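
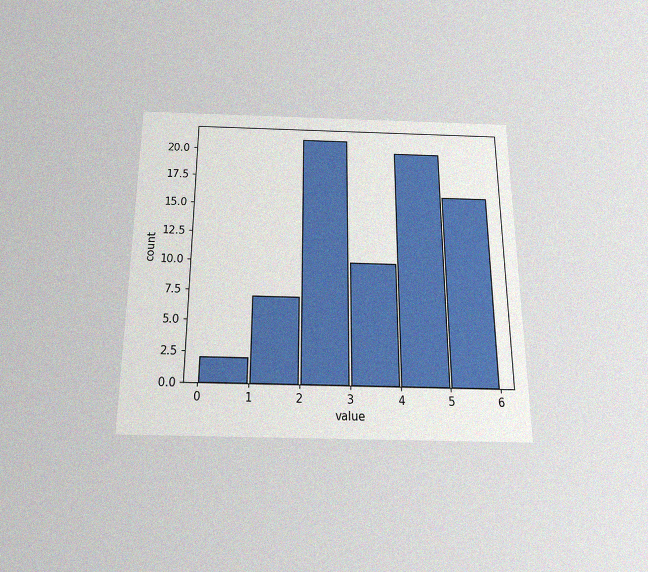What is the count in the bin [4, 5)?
20

The chart is viewed slightly from below, with some photo noise. The [4, 5) bin has height 20.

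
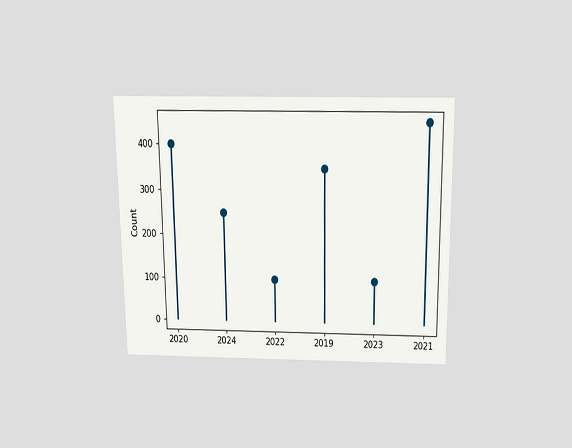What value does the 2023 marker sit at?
The chart is viewed slightly from above. The 2023 marker sits at 100.

100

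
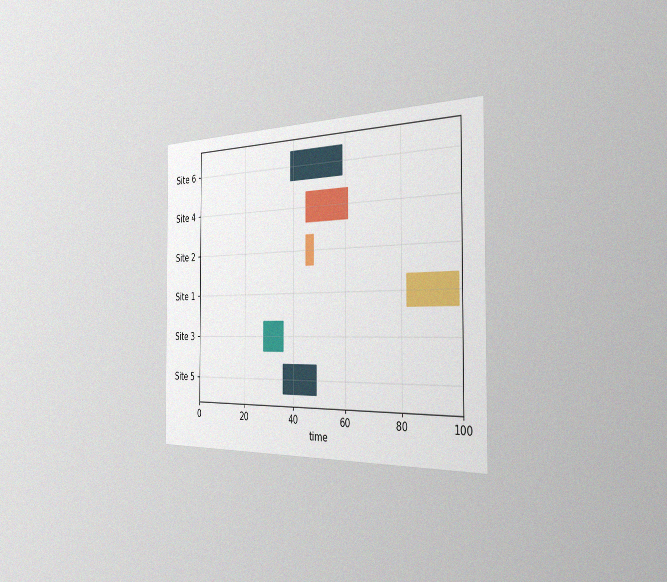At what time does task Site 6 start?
39

The chart is viewed slightly from the right, with some photo noise. The Site 6 bar begins at t=39.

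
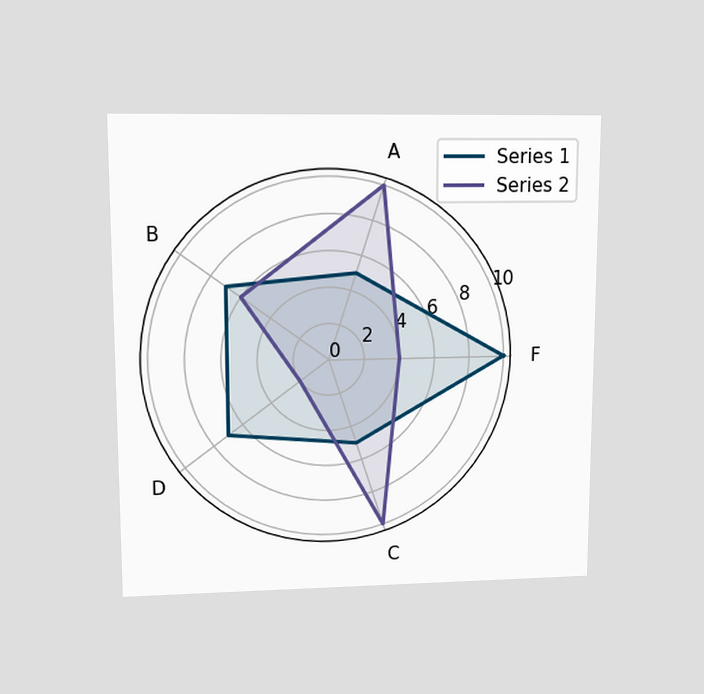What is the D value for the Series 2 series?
2

The chart is viewed at a slight angle. On the D axis, Series 2 reaches 2.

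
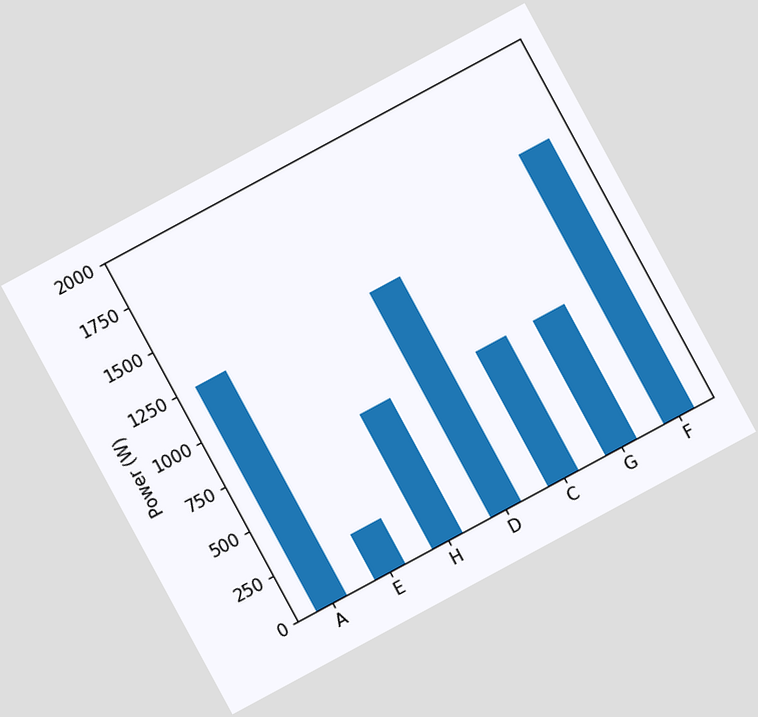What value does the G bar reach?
750W

The chart is tilted about 28° counter-clockwise. Reading along the chart's y-axis, the G bar reaches 750W.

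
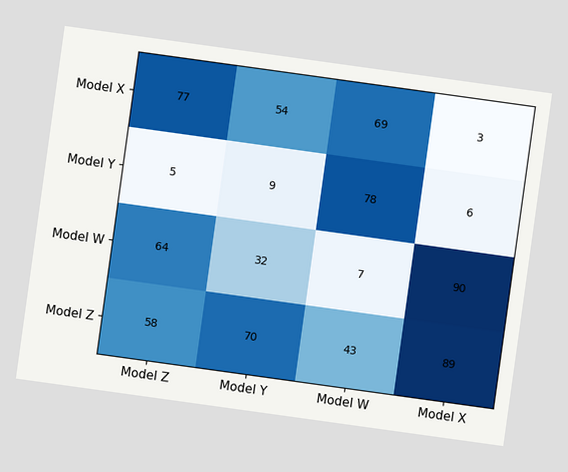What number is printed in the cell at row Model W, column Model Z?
64

The chart is tilted about 8° clockwise. The (Model W, Model Z) cell reads 64.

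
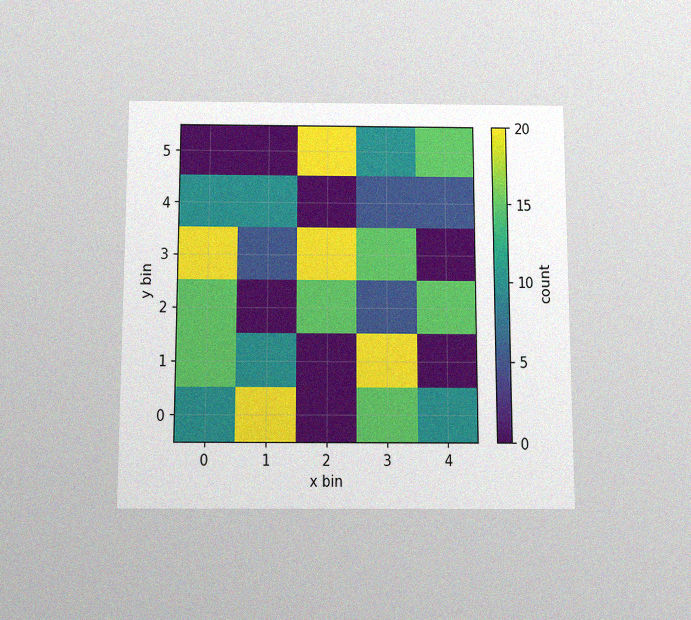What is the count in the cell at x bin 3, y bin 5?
10

The chart is viewed slightly from below, with some photo noise. Matching the cell (3, 5) against the colorbar gives 10.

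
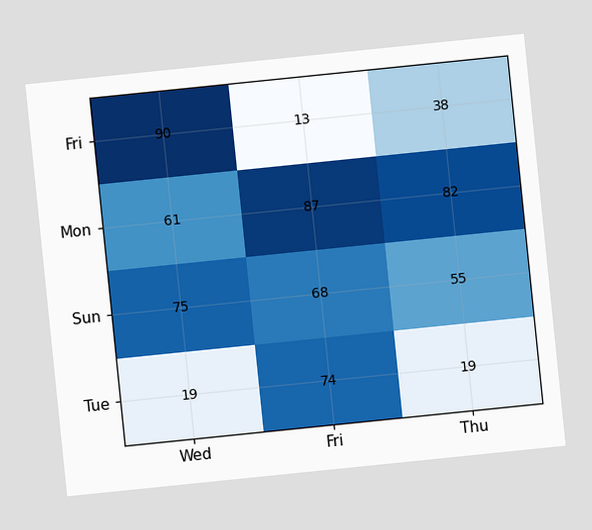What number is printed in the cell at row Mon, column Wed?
The chart is tilted about 6° counter-clockwise. The (Mon, Wed) cell reads 61.

61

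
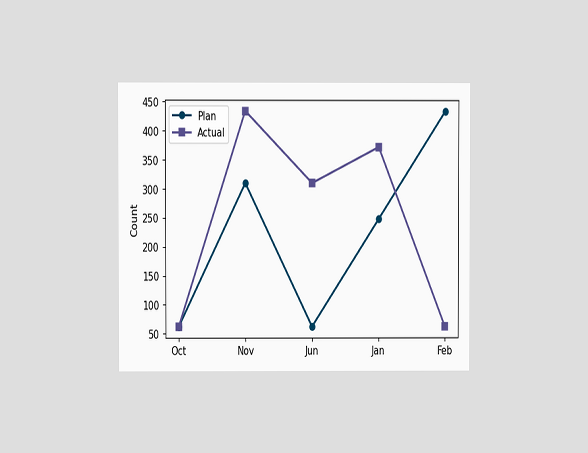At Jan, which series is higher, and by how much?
Actual, by 124

The chart is viewed at a slight angle. At Jan, Actual sits above the other line by 124.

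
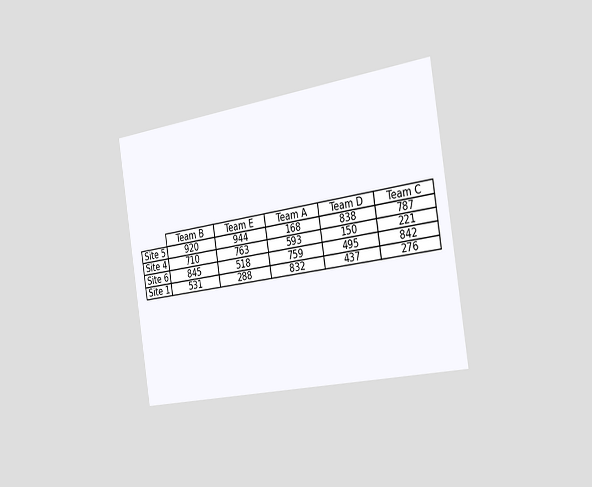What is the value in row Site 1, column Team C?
276

The chart is tilted about 9° counter-clockwise and viewed slightly from the right. The (Site 1, Team C) cell reads 276.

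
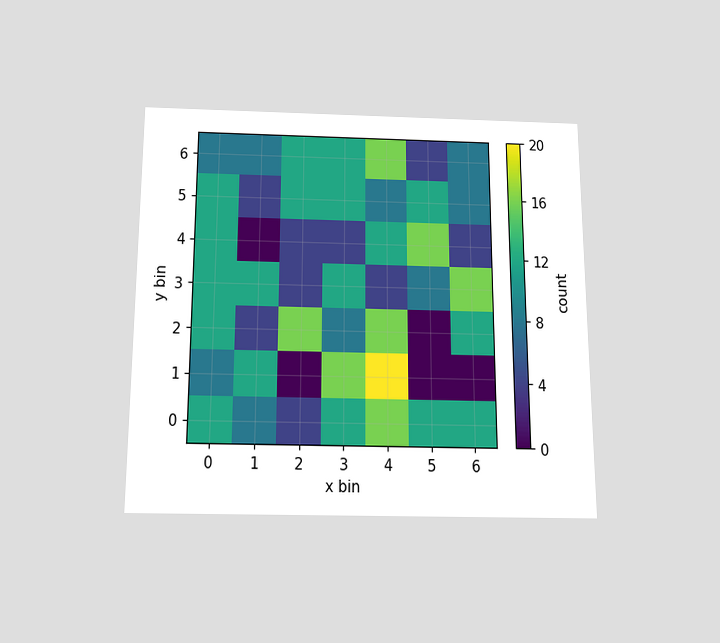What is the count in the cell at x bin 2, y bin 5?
The chart is viewed slightly from below. Matching the cell (2, 5) against the colorbar gives 12.

12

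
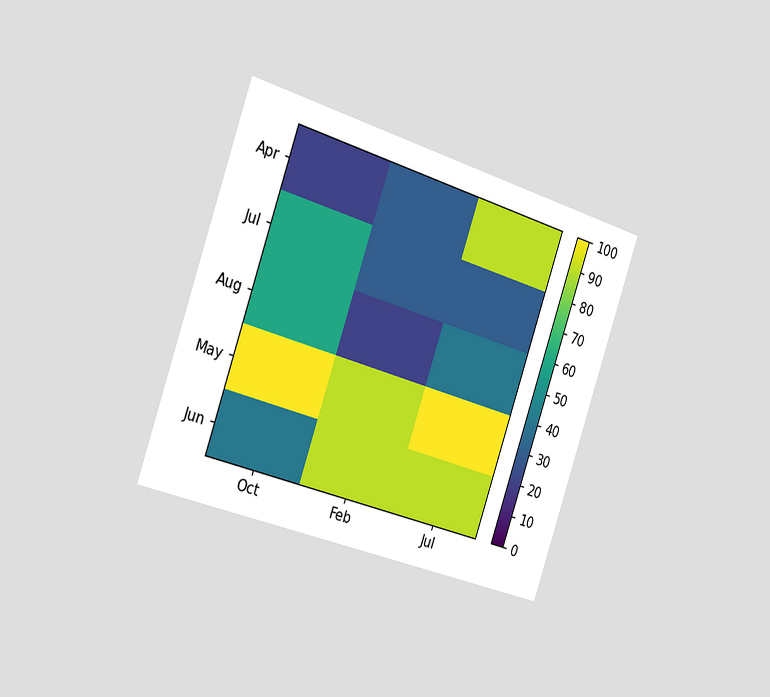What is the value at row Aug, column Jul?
The chart is tilted about 19° clockwise and viewed slightly from the left. Matching cell (Aug, Jul) against the colorbar gives 40.

40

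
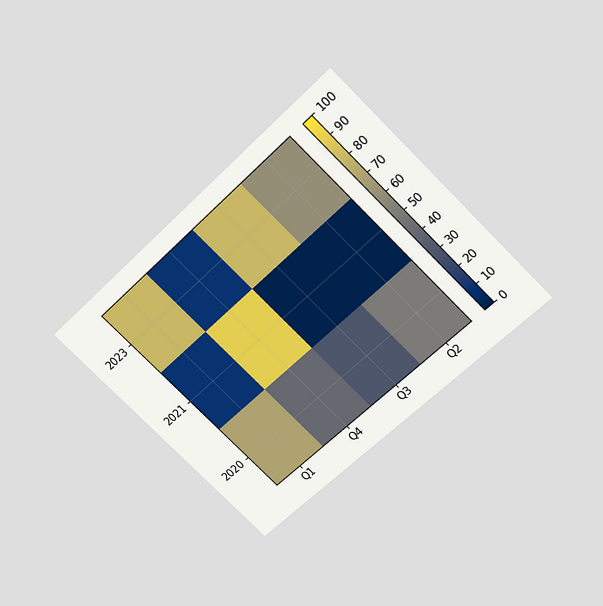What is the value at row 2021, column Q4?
The chart is tilted about 45° counter-clockwise and viewed slightly from above. Matching cell (2021, Q4) against the colorbar gives 90.

90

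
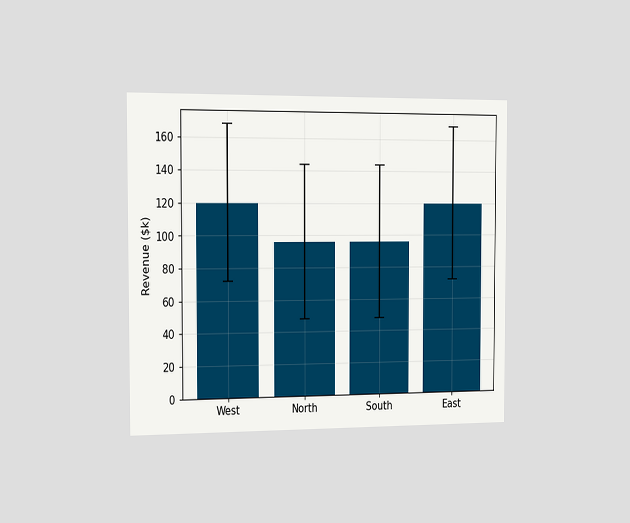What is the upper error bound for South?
$144k

The chart is viewed slightly from the left. The South bar's upper whisker reaches $144k.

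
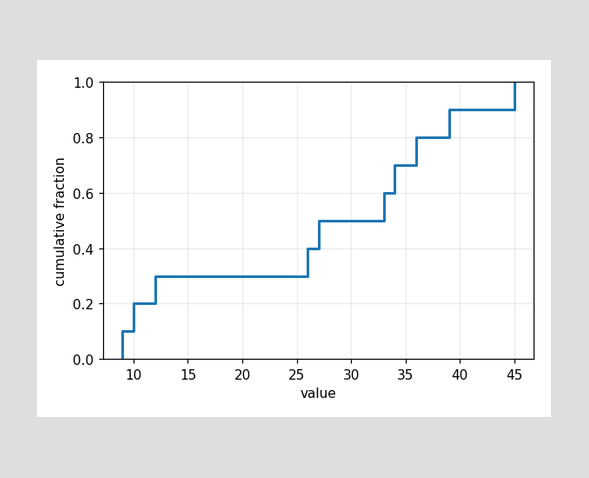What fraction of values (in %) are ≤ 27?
50%

At x=27 the ECDF step is at 50%.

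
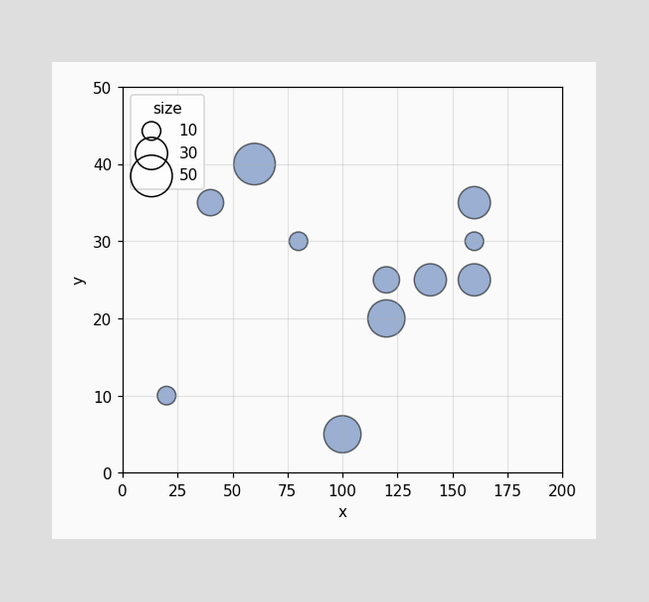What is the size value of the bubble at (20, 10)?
Matching the bubble at (20, 10) against the size legend gives 10.

10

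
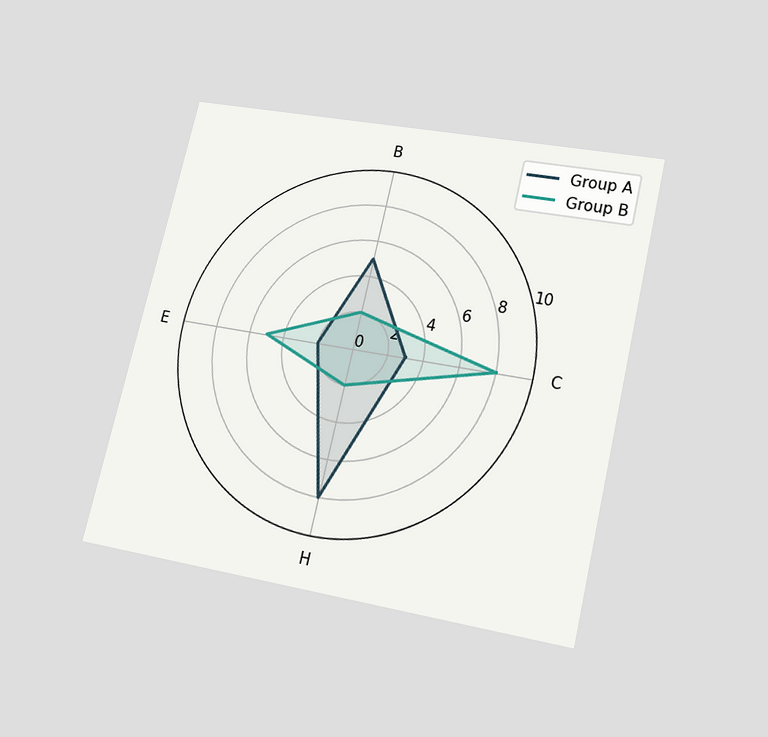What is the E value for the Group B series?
5

The chart is tilted about 13° clockwise and viewed slightly from below. On the E axis, Group B reaches 5.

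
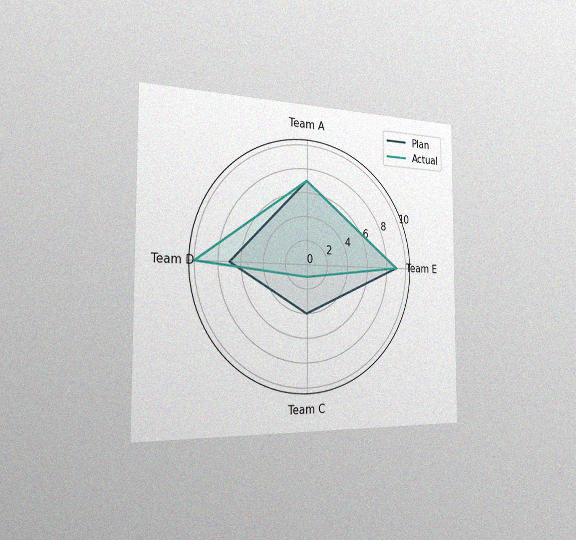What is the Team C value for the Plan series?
The chart is viewed slightly from the left, with some photo noise. On the Team C axis, Plan reaches 4.

4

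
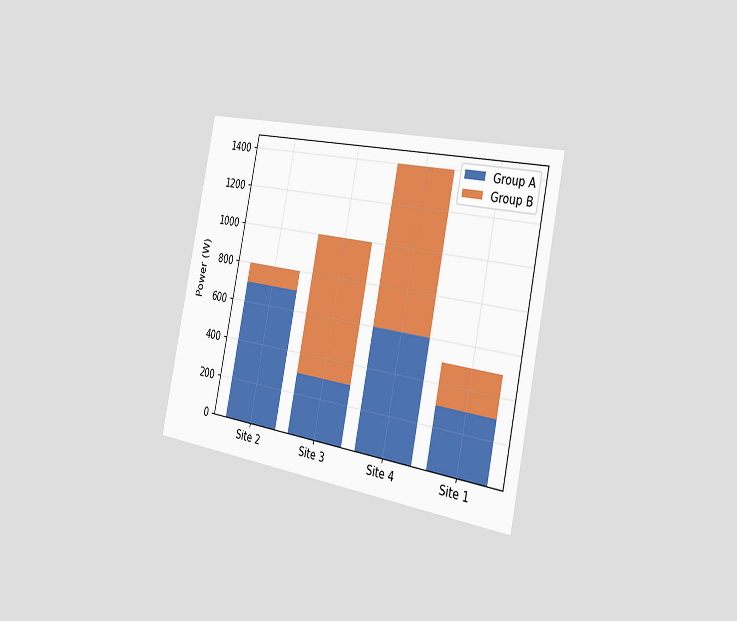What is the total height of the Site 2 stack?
800W

The chart is tilted about 12° clockwise and viewed slightly from the right. The Site 2 stack's top reaches 800W on the y-axis.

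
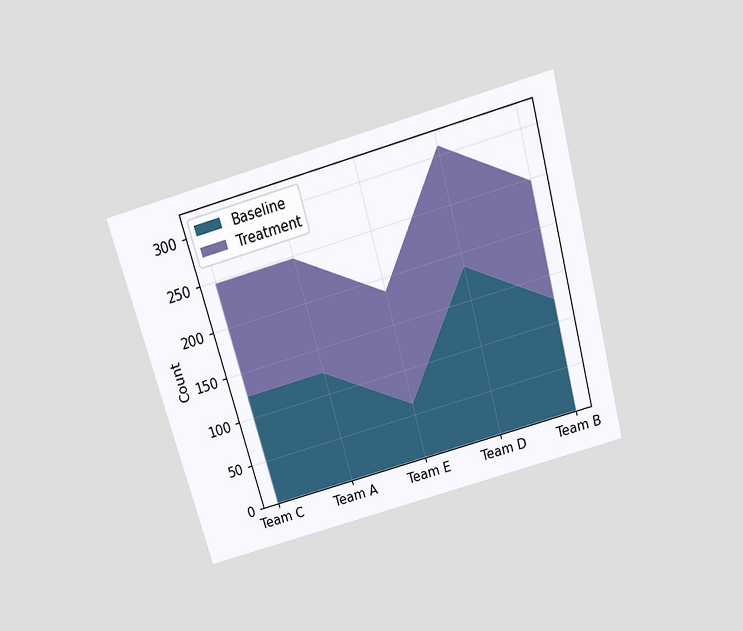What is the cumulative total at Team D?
310

The chart is tilted about 16° counter-clockwise and viewed slightly from above. The stacked total at Team D reaches 310.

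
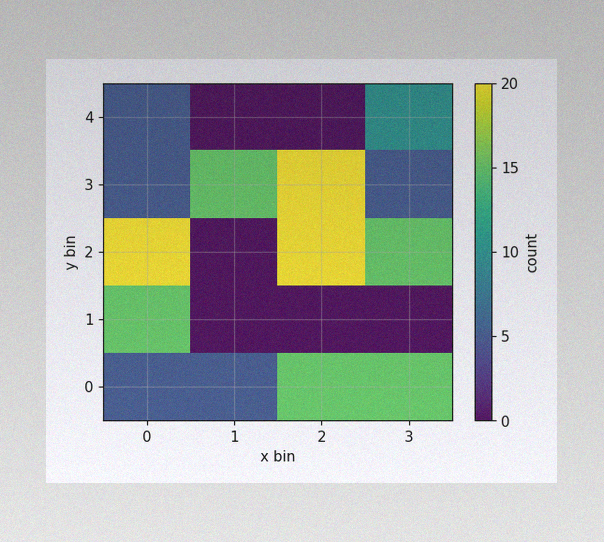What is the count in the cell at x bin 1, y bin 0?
The image has some photo noise and uneven lighting. Matching the cell (1, 0) against the colorbar gives 5.

5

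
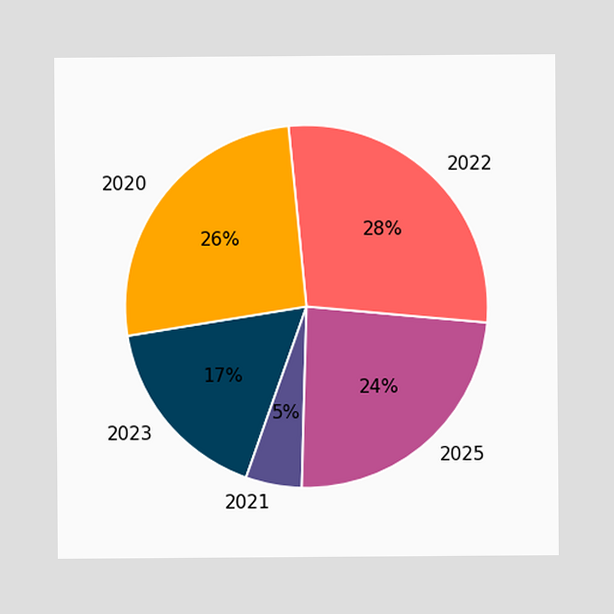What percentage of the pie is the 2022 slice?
28%

The 2022 slice takes up 28% of the pie.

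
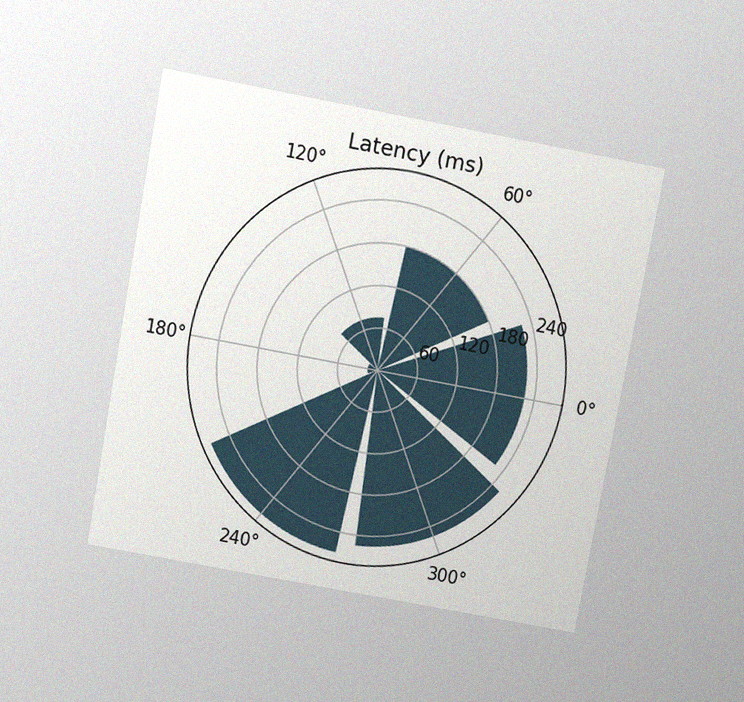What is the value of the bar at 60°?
180ms

The chart is tilted about 11° clockwise and viewed slightly from above, with some photo noise. The bar at 60° reaches 180ms on the radial axis.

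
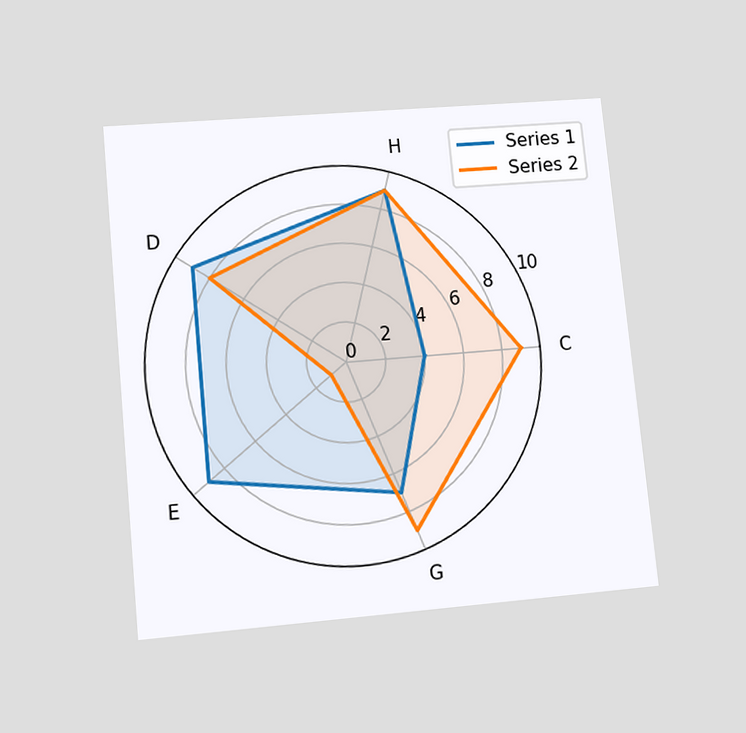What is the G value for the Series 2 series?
9

The chart is tilted about 5° counter-clockwise and viewed at a slight angle. On the G axis, Series 2 reaches 9.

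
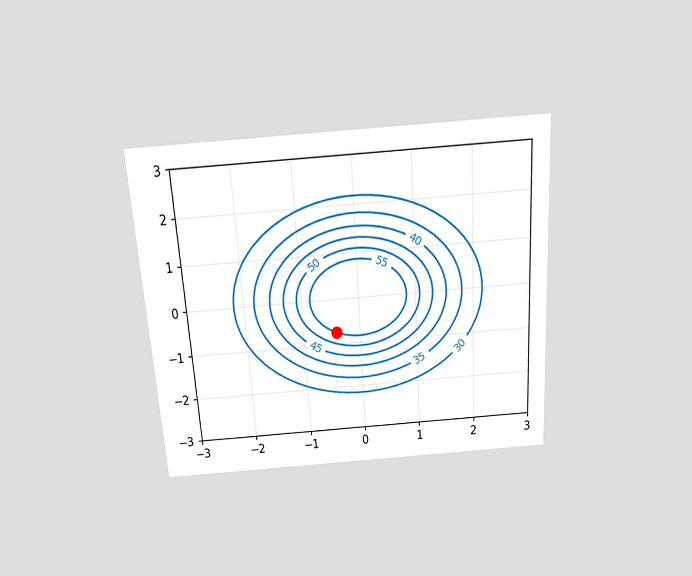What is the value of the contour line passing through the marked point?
55

The chart is tilted about 4° counter-clockwise and viewed slightly from above. The marked point sits on the contour labelled 55.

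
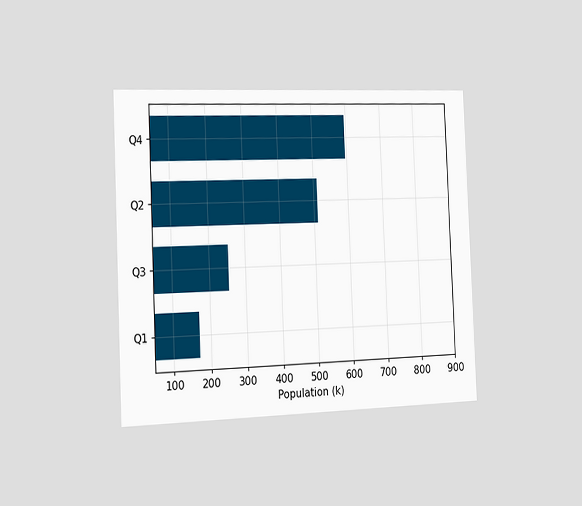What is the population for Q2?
510k

The chart is tilted about 2° counter-clockwise and viewed slightly from the left. Reading along the chart's x-axis, the Q2 bar reaches 510k.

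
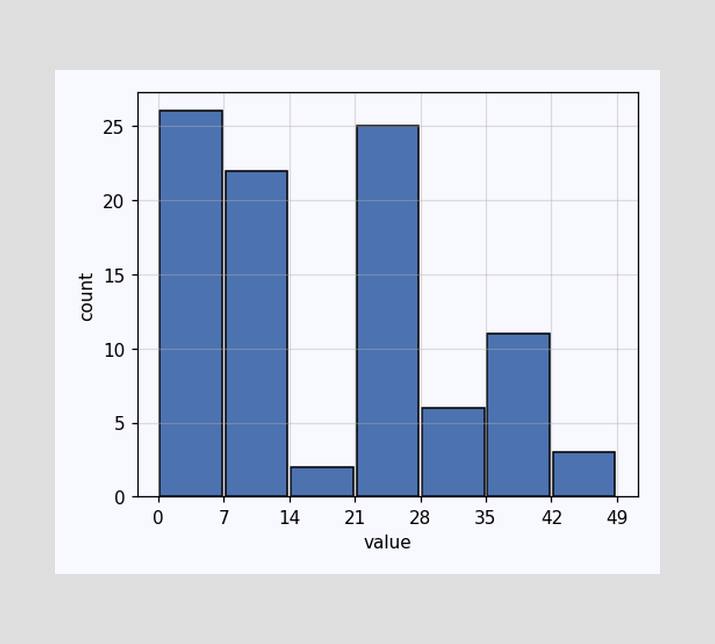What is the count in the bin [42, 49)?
The [42, 49) bin has height 3.

3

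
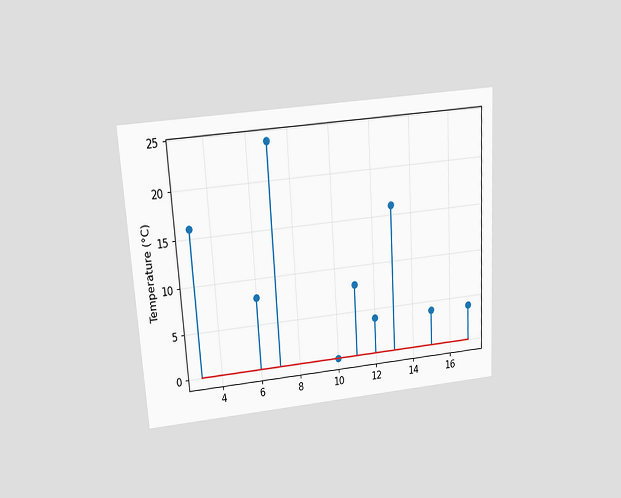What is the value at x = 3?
16°C

The chart is tilted about 4° counter-clockwise and viewed slightly from above. The stem at x=3 reaches 16°C.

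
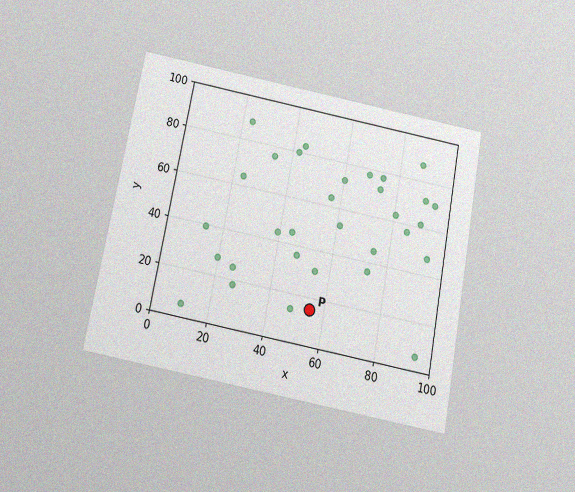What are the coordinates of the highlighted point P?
The chart is tilted about 11° clockwise and viewed slightly from below, with some photo noise. Following the gridlines from P to each axis, P sits at (55, 15).

(55, 15)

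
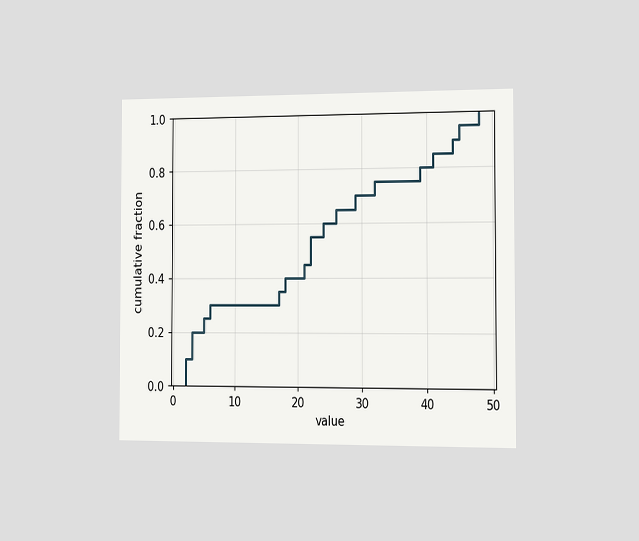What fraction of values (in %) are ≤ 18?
40%

The chart is viewed slightly from the right. At x=18 the ECDF step is at 40%.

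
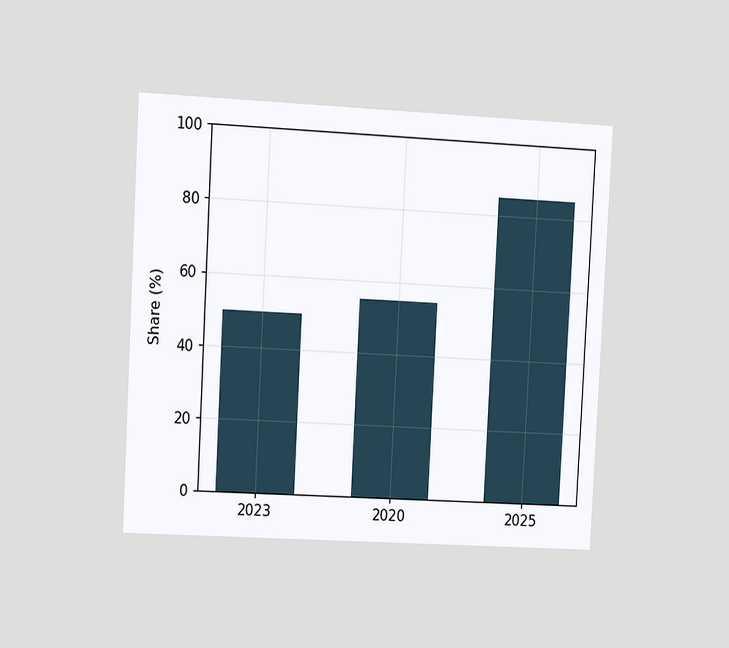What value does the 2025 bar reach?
85%

The chart is tilted about 3° clockwise and viewed at a slight angle. Reading along the chart's y-axis, the 2025 bar reaches 85%.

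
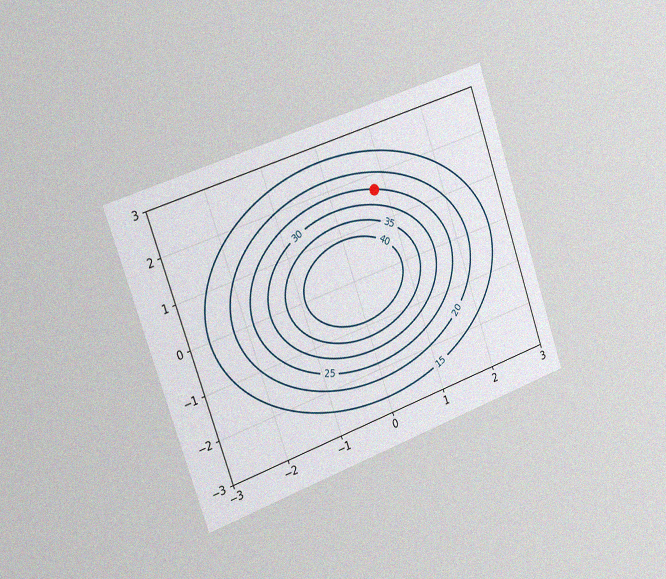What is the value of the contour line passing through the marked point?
The chart is tilted about 19° counter-clockwise and viewed slightly from the left, with some photo noise. The marked point sits on the contour labelled 25.

25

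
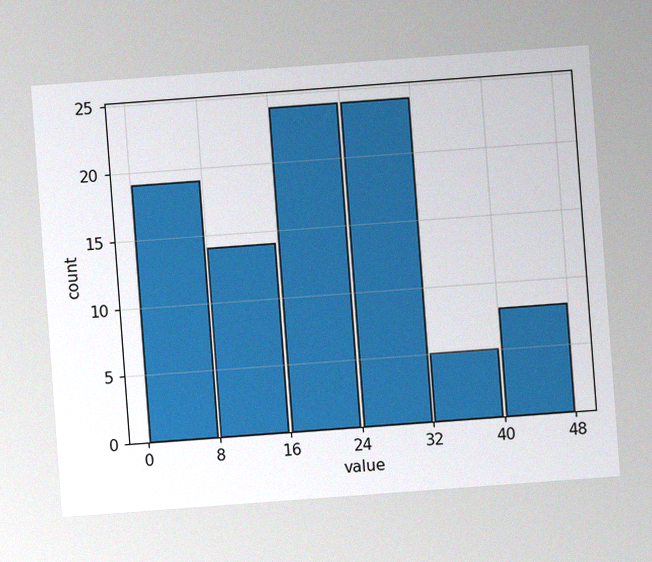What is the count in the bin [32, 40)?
The chart is tilted about 4° counter-clockwise, with some photo noise. The [32, 40) bin has height 5.

5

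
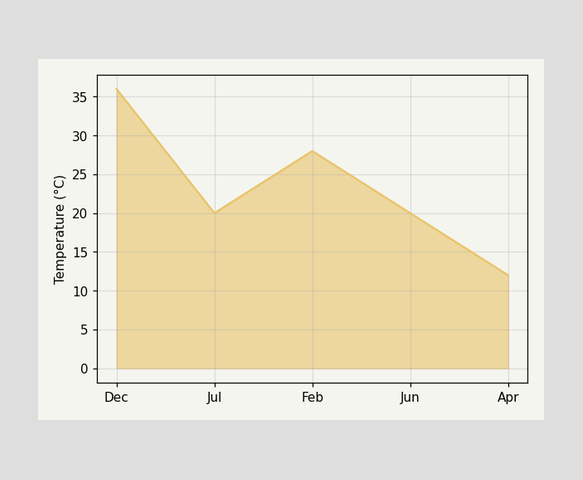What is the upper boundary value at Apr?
At Apr the upper boundary is at 12°C.

12°C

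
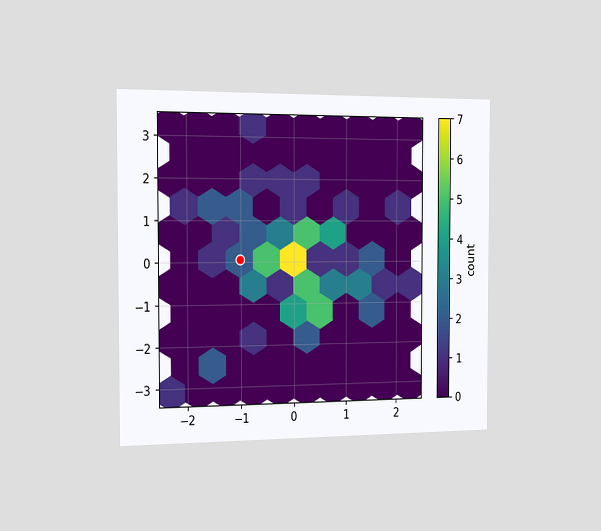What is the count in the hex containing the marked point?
2

The chart is viewed slightly from the left. The marked hex reads 2 on the colorbar.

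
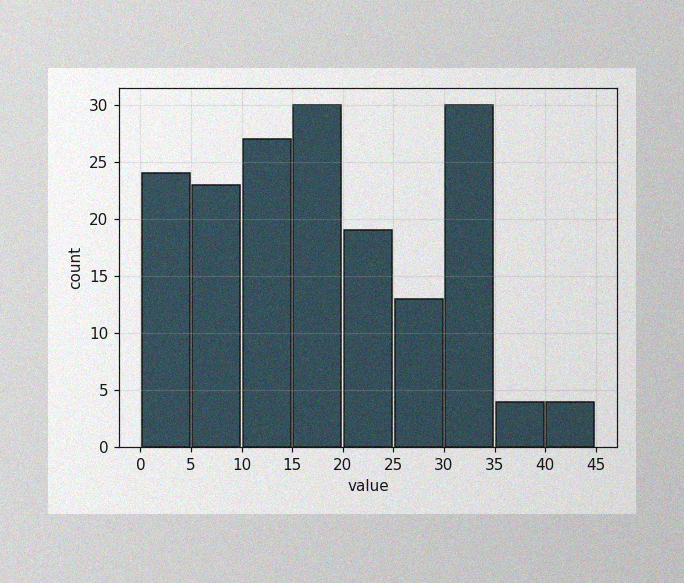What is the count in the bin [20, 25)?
19

The image has some photo noise and uneven lighting. The [20, 25) bin has height 19.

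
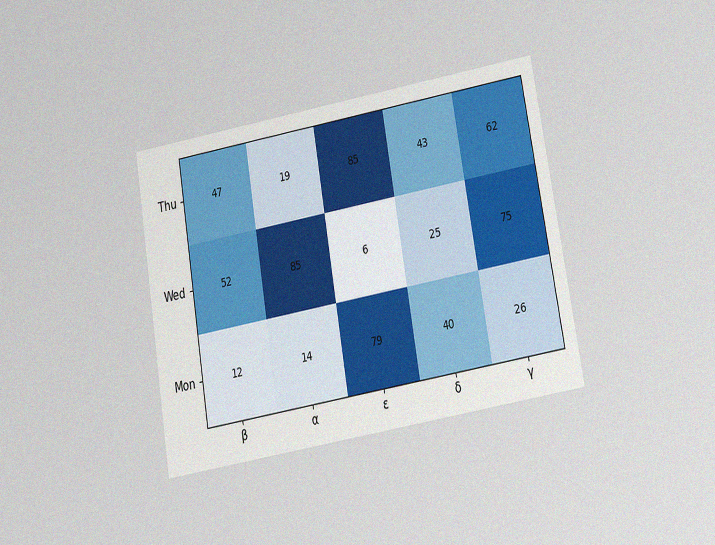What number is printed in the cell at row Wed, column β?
The chart is tilted about 10° counter-clockwise and viewed at a slight angle, with some photo noise. The (Wed, β) cell reads 52.

52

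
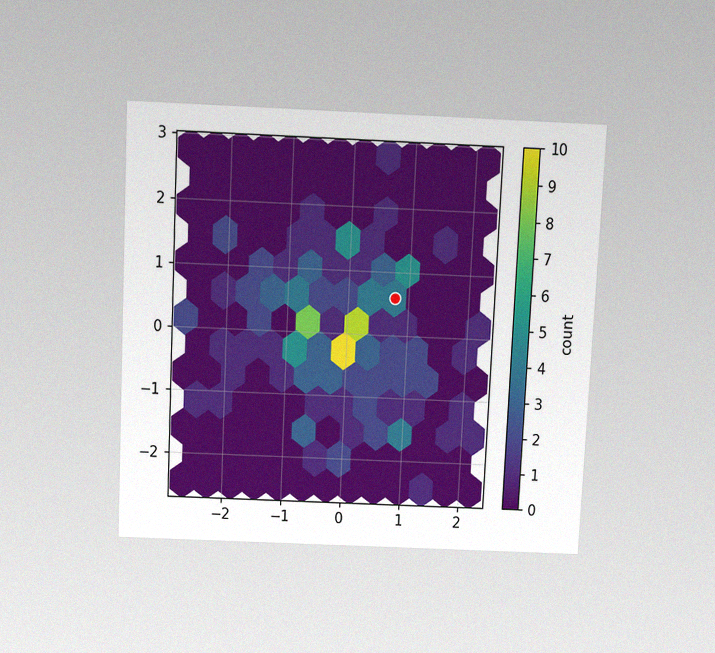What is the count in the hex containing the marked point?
The chart is tilted about 3° clockwise and viewed slightly from above, with some photo noise. The marked hex reads 4 on the colorbar.

4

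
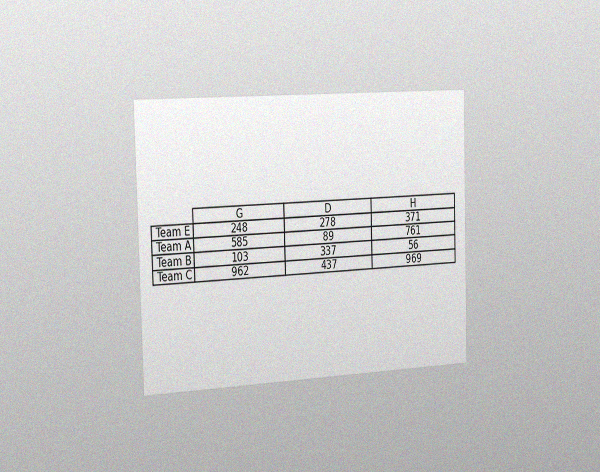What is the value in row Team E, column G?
248

The chart is viewed slightly from the left, with some photo noise. The (Team E, G) cell reads 248.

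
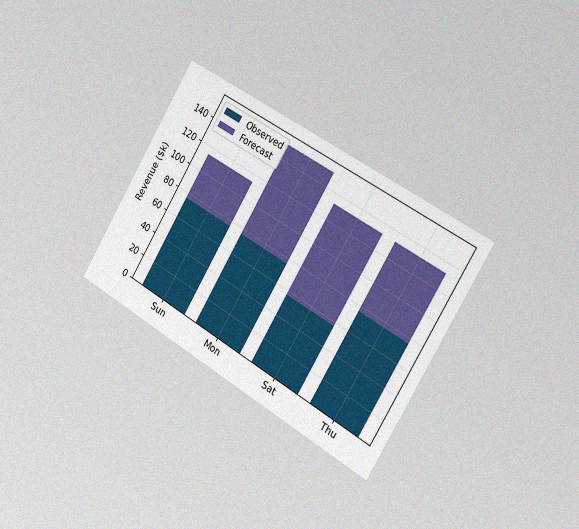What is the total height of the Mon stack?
$152k

The chart is tilted about 31° clockwise and viewed slightly from the right, with some photo noise. The Mon stack's top reaches $152k on the y-axis.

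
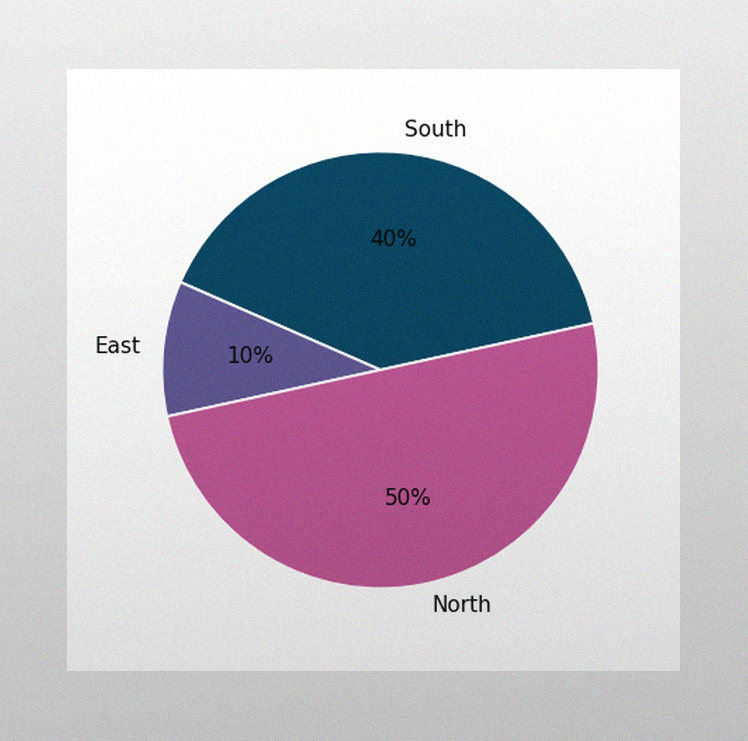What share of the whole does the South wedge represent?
The image has some photo noise and uneven lighting. The South slice takes up 40% of the pie.

40%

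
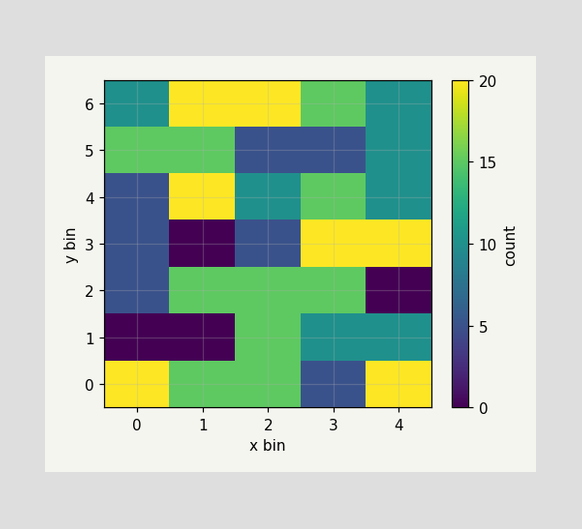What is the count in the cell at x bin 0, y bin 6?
Matching the cell (0, 6) against the colorbar gives 10.

10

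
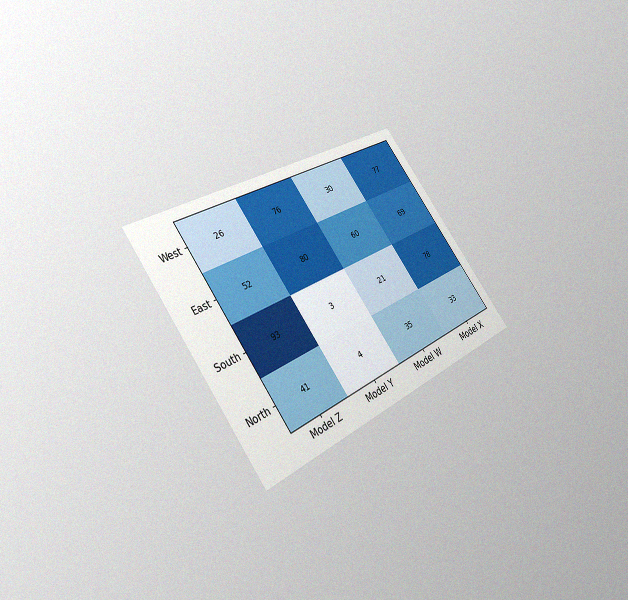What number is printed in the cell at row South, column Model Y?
The chart is tilted about 36° counter-clockwise and viewed at a slight angle, with some photo noise. The (South, Model Y) cell reads 3.

3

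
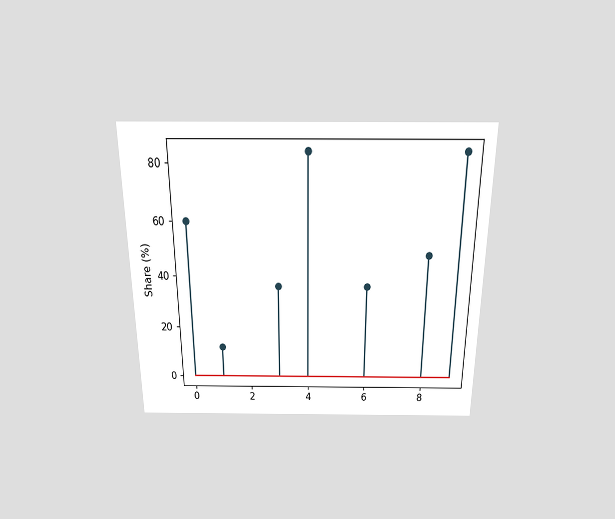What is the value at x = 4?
The chart is viewed slightly from above. The stem at x=4 reaches 84%.

84%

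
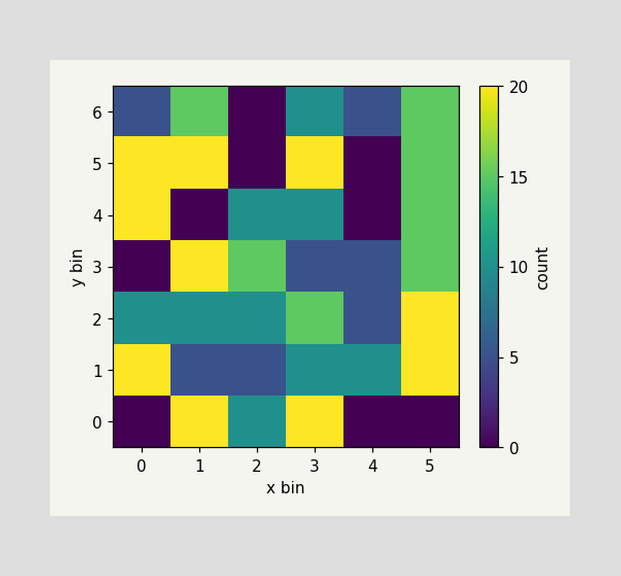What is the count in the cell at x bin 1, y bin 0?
20

Matching the cell (1, 0) against the colorbar gives 20.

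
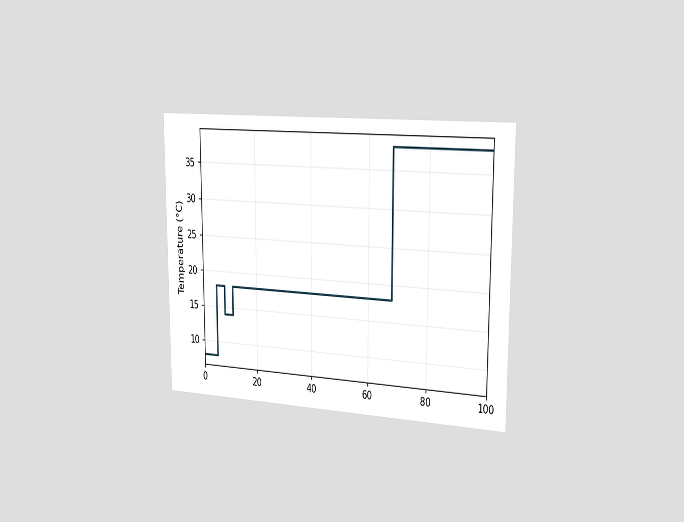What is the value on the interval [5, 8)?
The chart is viewed slightly from the right. On [5, 8) the step sits at 18°C.

18°C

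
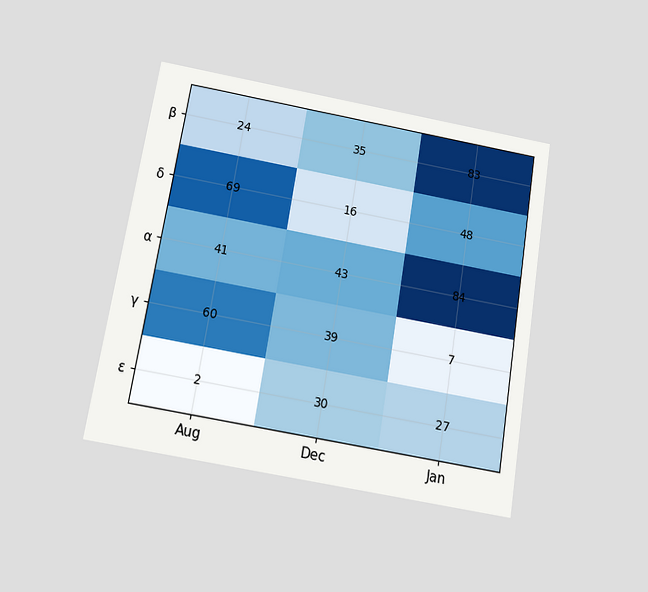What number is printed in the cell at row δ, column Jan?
The chart is tilted about 10° clockwise and viewed slightly from below. The (δ, Jan) cell reads 48.

48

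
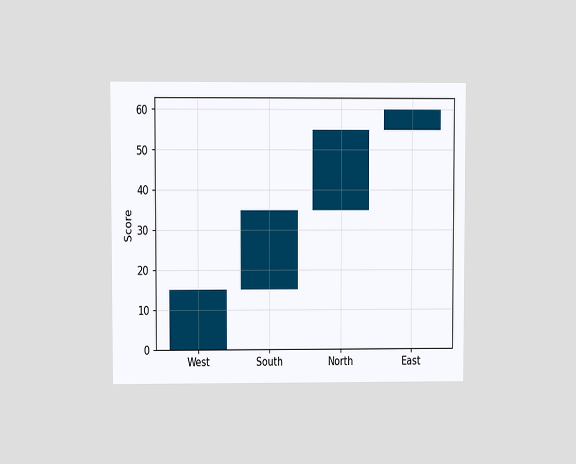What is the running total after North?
The chart is viewed at a slight angle. After North the running total reaches 55.

55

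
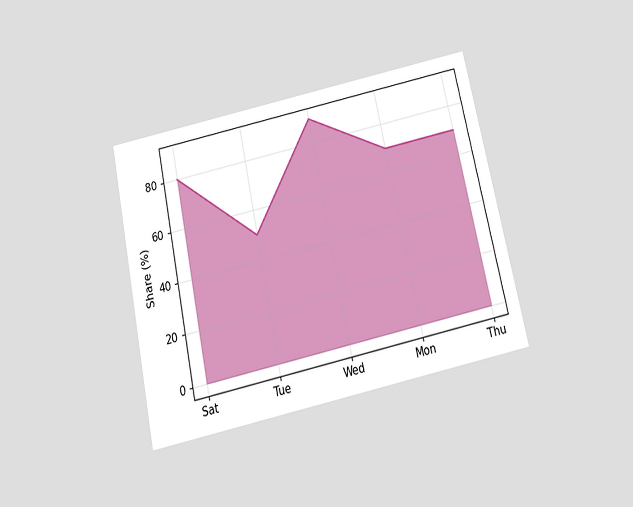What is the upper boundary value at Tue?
50%

The chart is tilted about 12° counter-clockwise and viewed slightly from below. At Tue the upper boundary is at 50%.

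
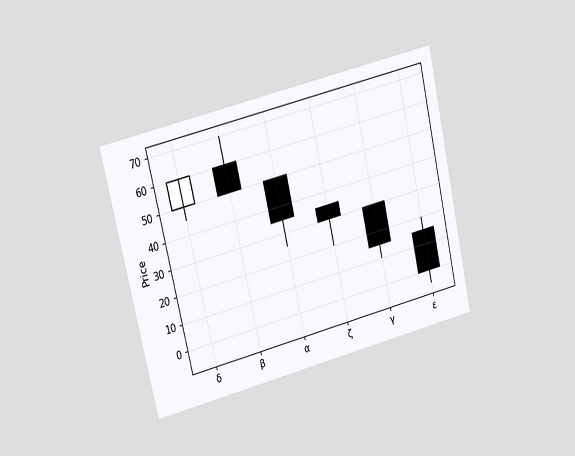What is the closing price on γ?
15

The chart is tilted about 13° counter-clockwise and viewed at a slight angle. The γ candle closes at 15.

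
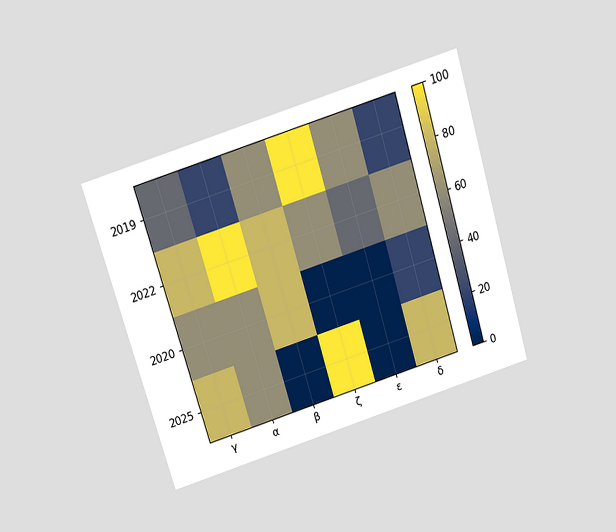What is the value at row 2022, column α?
100

The chart is tilted about 17° counter-clockwise and viewed slightly from above. Matching cell (2022, α) against the colorbar gives 100.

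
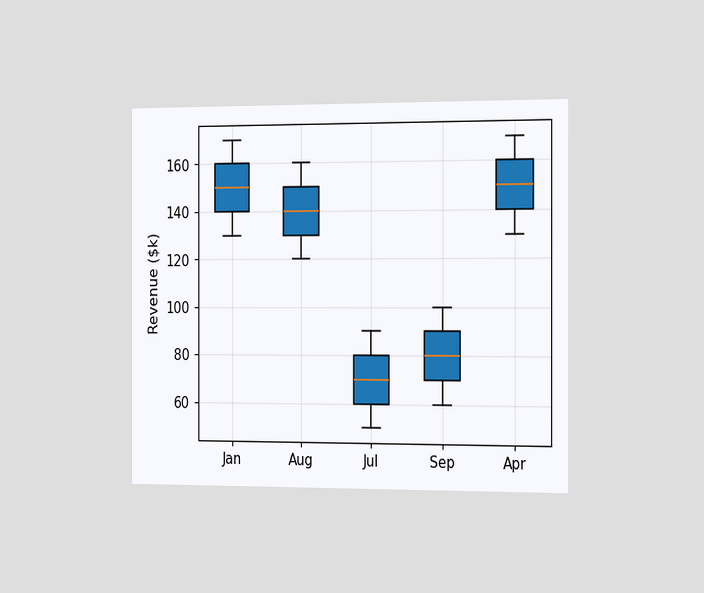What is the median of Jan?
The chart is viewed slightly from the right. The median line in the Jan box sits at $150k.

$150k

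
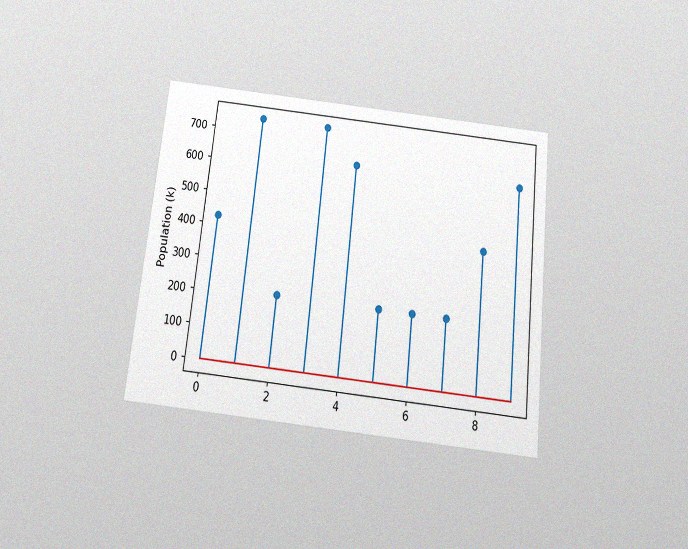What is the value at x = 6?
The chart is tilted about 6° clockwise and viewed slightly from below, with some photo noise. The stem at x=6 reaches 212k.

212k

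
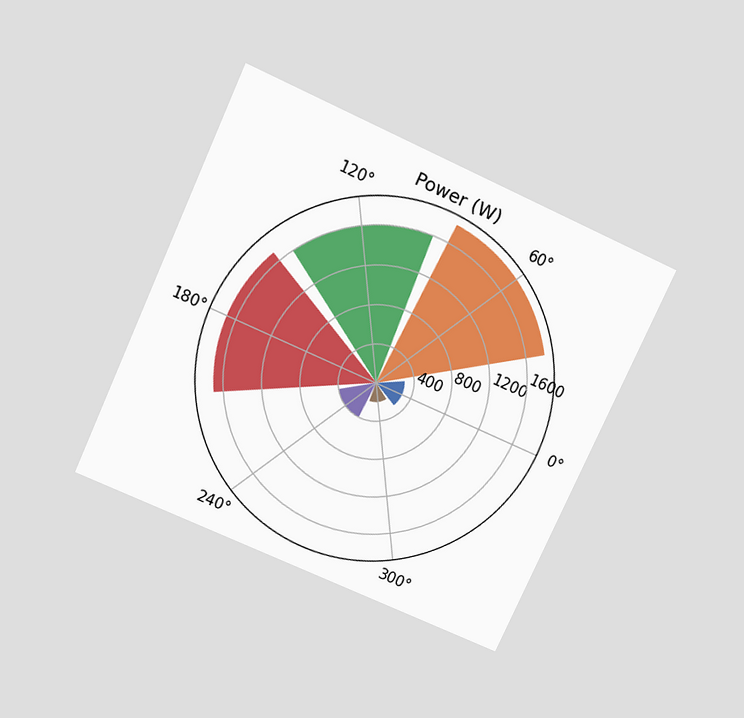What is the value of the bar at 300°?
200W

The chart is tilted about 25° clockwise and viewed slightly from above. The bar at 300° reaches 200W on the radial axis.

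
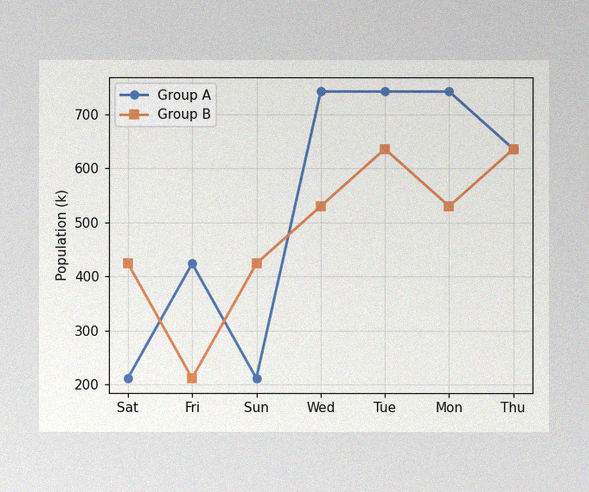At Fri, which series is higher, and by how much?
The image has some photo noise and uneven lighting. At Fri, Group A sits above the other line by 212k.

Group A, by 212k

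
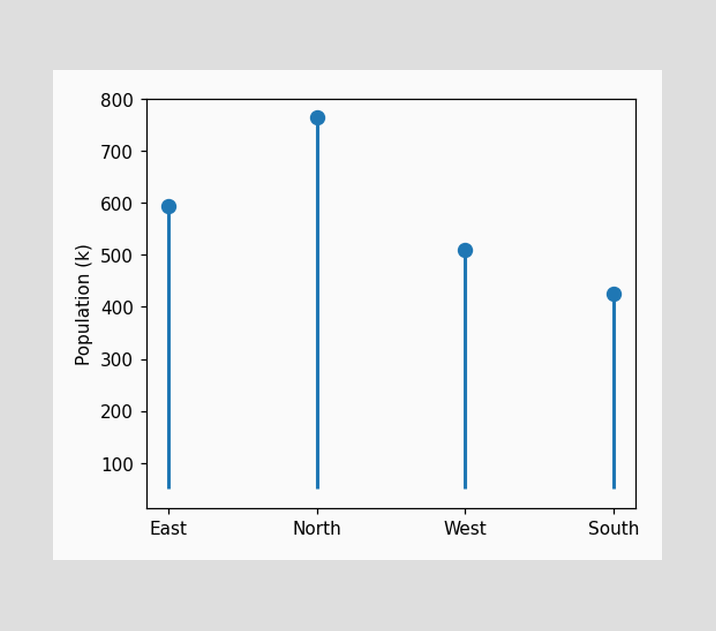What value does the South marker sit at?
425k

The South marker sits at 425k.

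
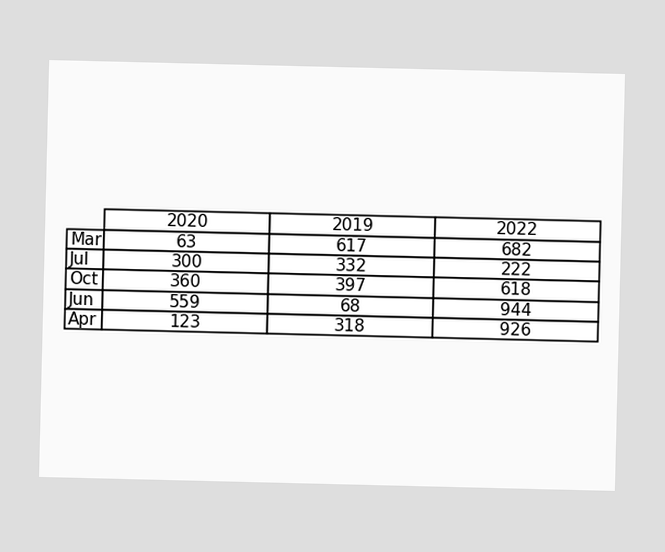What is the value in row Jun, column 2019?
68

The (Jun, 2019) cell reads 68.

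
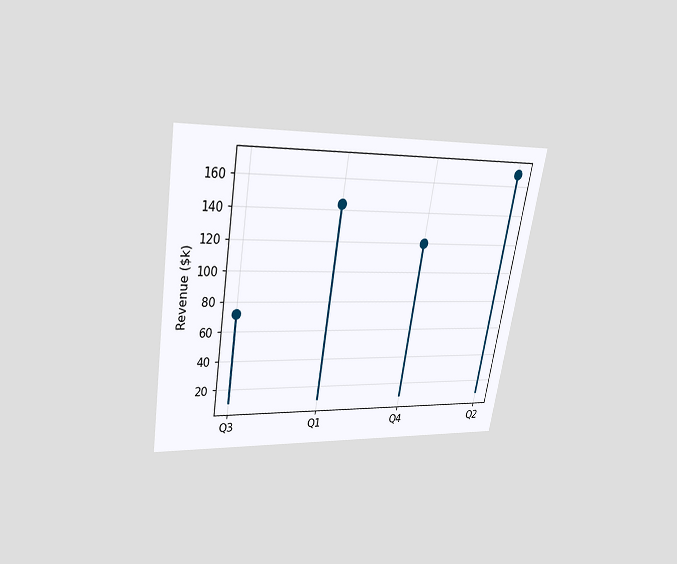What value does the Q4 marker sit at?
$120k

The chart is tilted about 9° clockwise and viewed slightly from above. The Q4 marker sits at $120k.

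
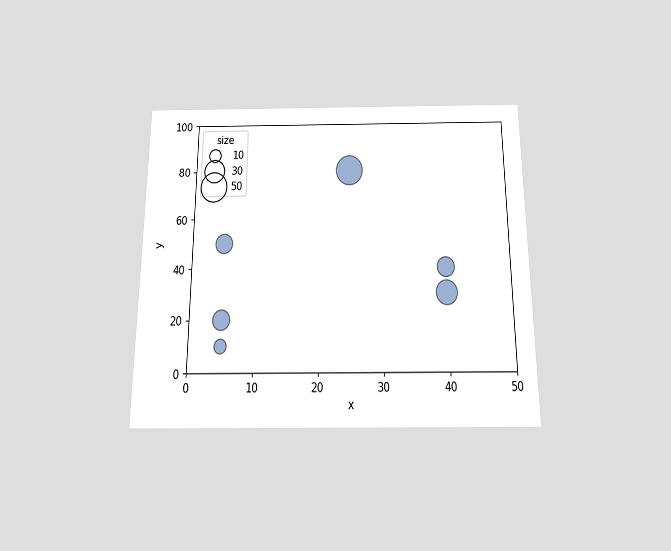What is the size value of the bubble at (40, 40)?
20

The chart is viewed slightly from below. Matching the bubble at (40, 40) against the size legend gives 20.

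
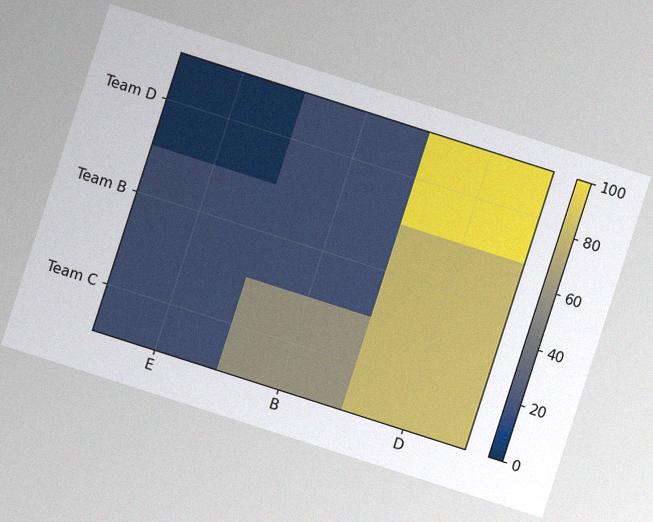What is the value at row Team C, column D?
80

The chart is tilted about 18° clockwise, with some photo noise. Matching cell (Team C, D) against the colorbar gives 80.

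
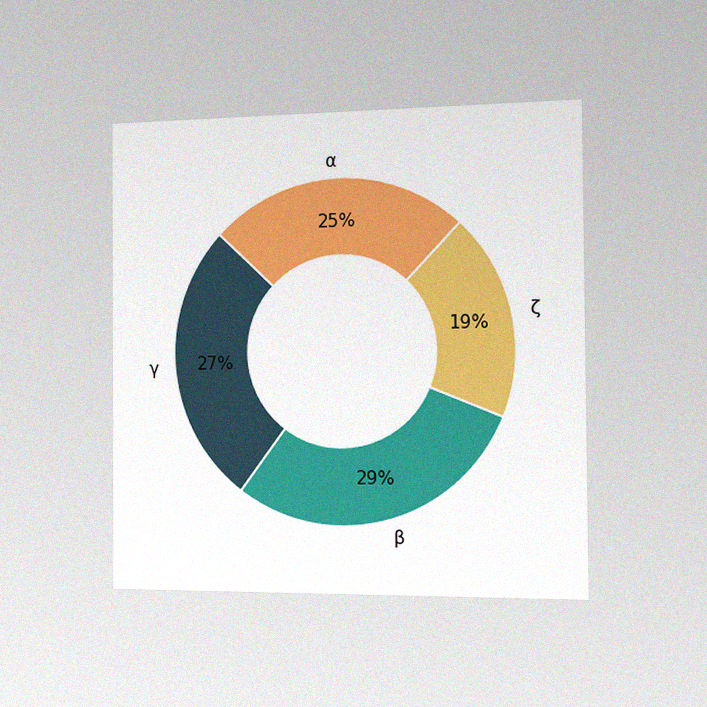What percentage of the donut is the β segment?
29%

The chart is viewed slightly from the right, with some photo noise. The β segment takes up 29% of the ring.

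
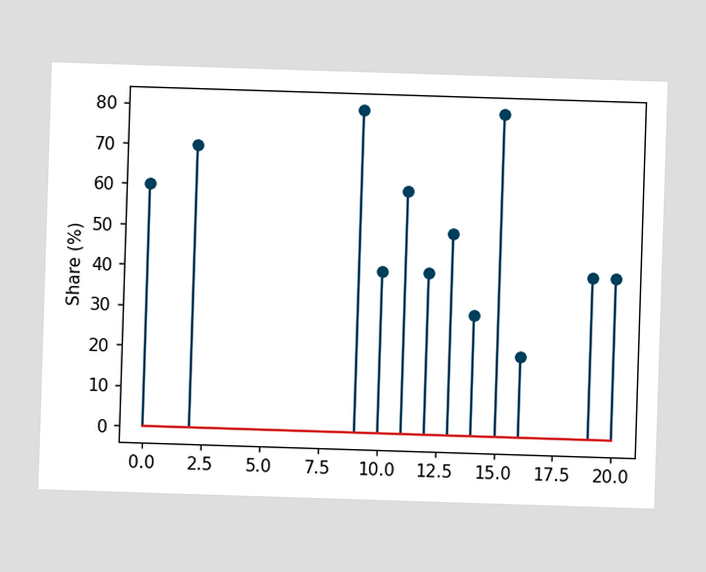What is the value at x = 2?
70%

The stem at x=2 reaches 70%.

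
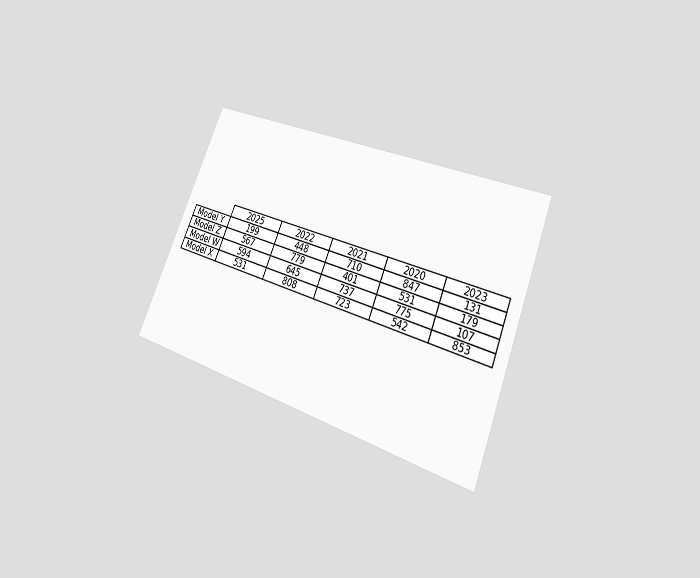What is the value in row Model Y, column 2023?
131

The chart is tilted about 22° clockwise and viewed at a slight angle. The (Model Y, 2023) cell reads 131.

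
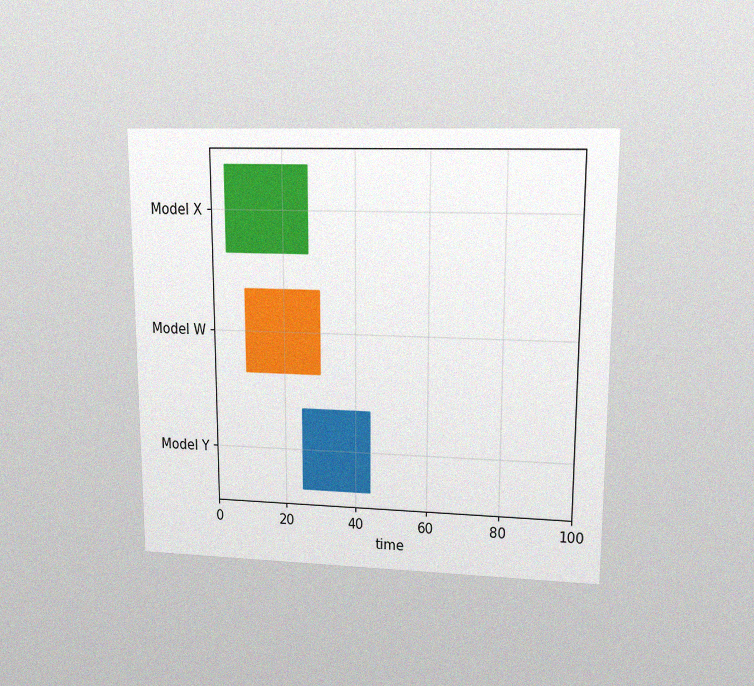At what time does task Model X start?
4

The chart is viewed at a slight angle, with some photo noise. The Model X bar begins at t=4.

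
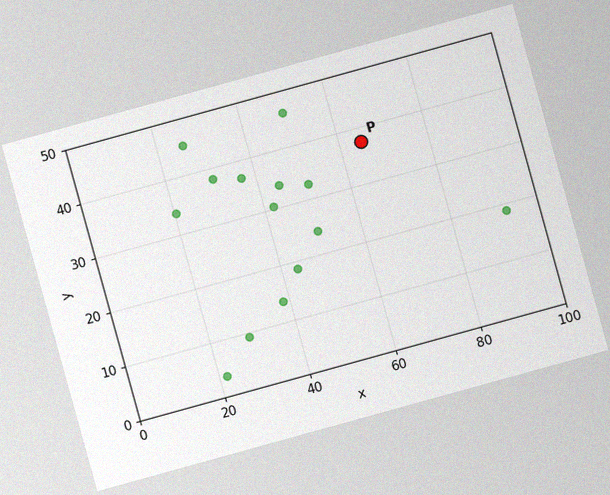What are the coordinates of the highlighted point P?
(65, 37.5)

The chart is tilted about 15° counter-clockwise, with some photo noise. Following the gridlines from P to each axis, P sits at (65, 37.5).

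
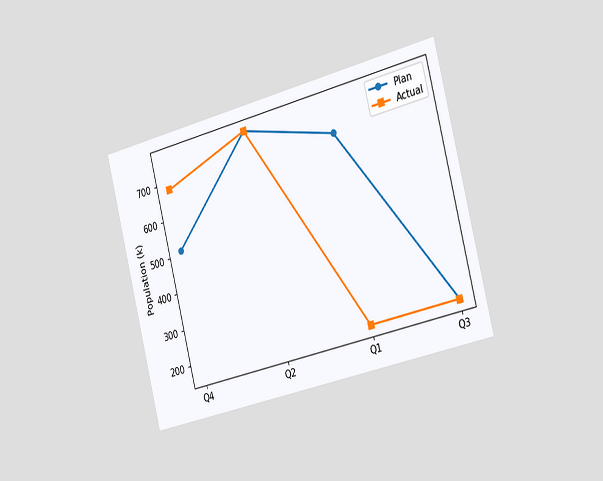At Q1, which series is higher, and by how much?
Plan, by 510k

The chart is tilted about 14° counter-clockwise and viewed slightly from the right. At Q1, Plan sits above the other line by 510k.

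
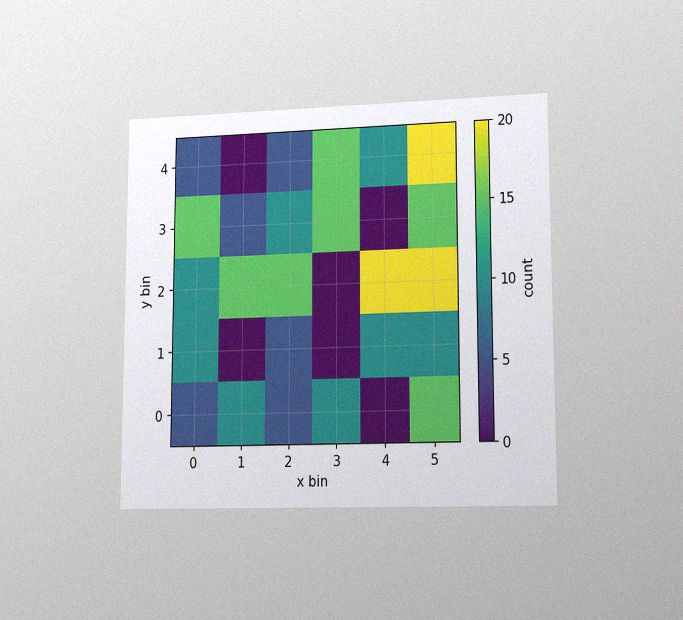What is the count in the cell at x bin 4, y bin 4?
The chart is viewed slightly from the right, with some photo noise. Matching the cell (4, 4) against the colorbar gives 10.

10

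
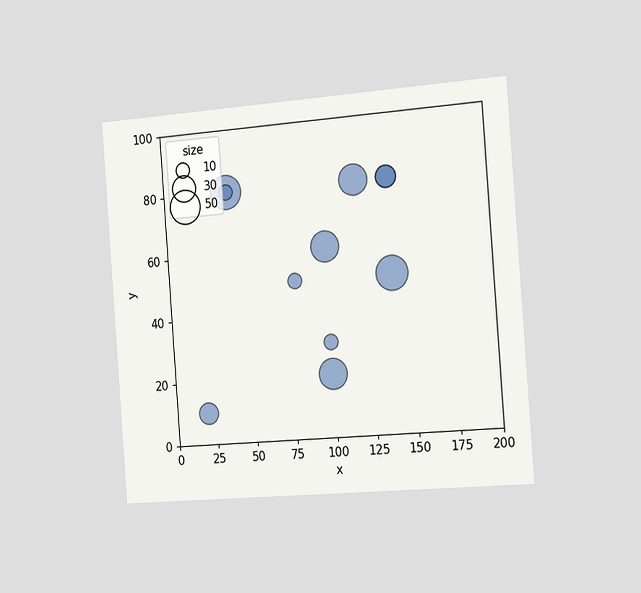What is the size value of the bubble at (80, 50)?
10

The chart is tilted about 4° counter-clockwise and viewed slightly from the right. Matching the bubble at (80, 50) against the size legend gives 10.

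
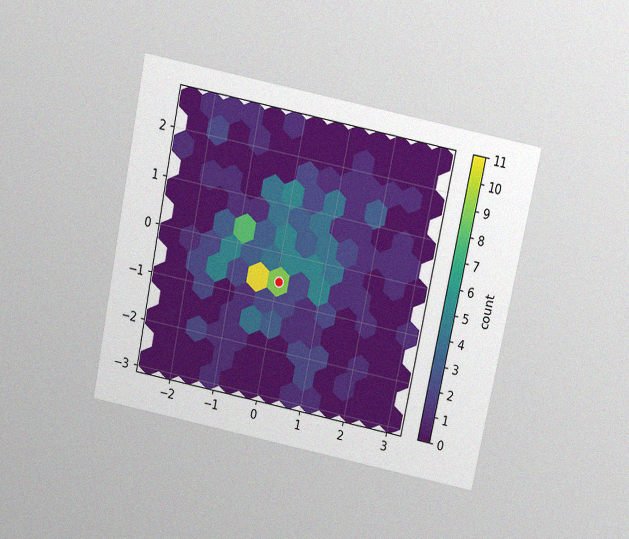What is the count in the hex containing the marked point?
The chart is tilted about 12° clockwise and viewed slightly from above, with some photo noise. The marked hex reads 9 on the colorbar.

9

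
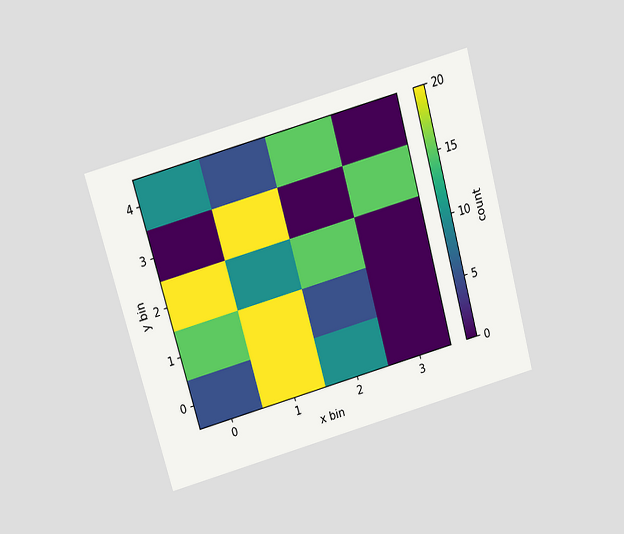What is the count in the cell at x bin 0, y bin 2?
The chart is tilted about 15° counter-clockwise and viewed slightly from above. Matching the cell (0, 2) against the colorbar gives 20.

20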